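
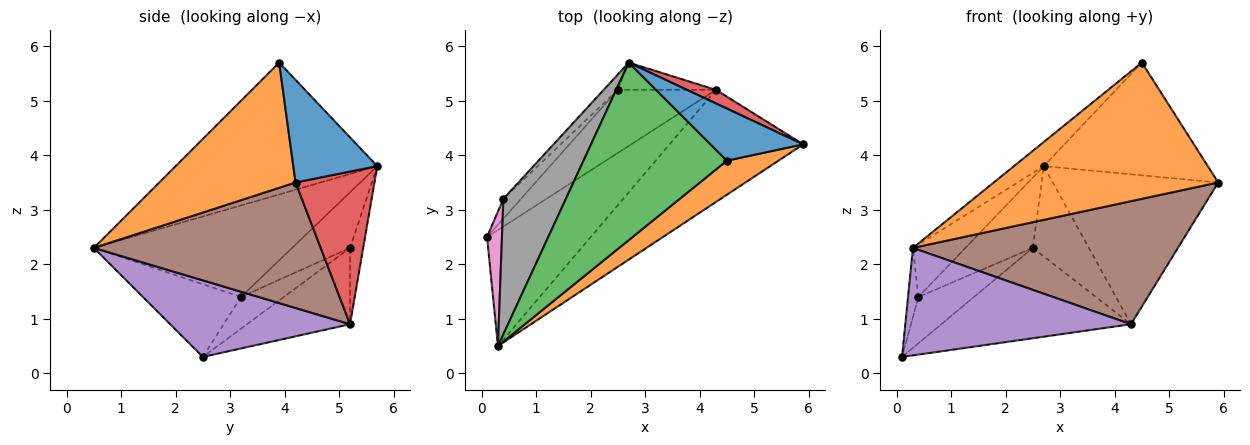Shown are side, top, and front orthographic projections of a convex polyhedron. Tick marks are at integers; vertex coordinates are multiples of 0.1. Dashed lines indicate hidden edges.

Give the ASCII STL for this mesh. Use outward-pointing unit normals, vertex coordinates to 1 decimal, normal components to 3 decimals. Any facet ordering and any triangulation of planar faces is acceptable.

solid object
 facet normal 0.422 0.823 0.380
  outer loop
   vertex 4.5 3.9 5.7
   vertex 5.9 4.2 3.5
   vertex 2.7 5.7 3.8
  endloop
 endfacet
 facet normal 0.508 -0.836 0.209
  outer loop
   vertex 4.5 3.9 5.7
   vertex 0.3 0.5 2.3
   vertex 5.9 4.2 3.5
  endloop
 endfacet
 facet normal -0.674 0.100 0.732
  outer loop
   vertex 4.5 3.9 5.7
   vertex 2.7 5.7 3.8
   vertex 0.3 0.5 2.3
  endloop
 endfacet
 facet normal 0.429 0.899 0.082
  outer loop
   vertex 4.3 5.2 0.9
   vertex 2.7 5.7 3.8
   vertex 5.9 4.2 3.5
  endloop
 endfacet
 facet normal 0.476 -0.597 -0.645
  outer loop
   vertex 4.3 5.2 0.9
   vertex 0.3 0.5 2.3
   vertex 0.1 2.5 0.3
  endloop
 endfacet
 facet normal 0.535 -0.625 -0.569
  outer loop
   vertex 4.3 5.2 0.9
   vertex 5.9 4.2 3.5
   vertex 0.3 0.5 2.3
  endloop
 endfacet
 facet normal -0.974 0.103 0.200
  outer loop
   vertex 0.4 3.2 1.4
   vertex 0.1 2.5 0.3
   vertex 0.3 0.5 2.3
  endloop
 endfacet
 facet normal -0.807 0.213 0.551
  outer loop
   vertex 0.4 3.2 1.4
   vertex 0.3 0.5 2.3
   vertex 2.7 5.7 3.8
  endloop
 endfacet
 facet normal -0.407 0.749 -0.523
  outer loop
   vertex 2.5 5.2 2.3
   vertex 4.3 5.2 0.9
   vertex 0.1 2.5 0.3
  endloop
 endfacet
 facet normal -0.219 0.934 -0.282
  outer loop
   vertex 2.5 5.2 2.3
   vertex 2.7 5.7 3.8
   vertex 4.3 5.2 0.9
  endloop
 endfacet
 facet normal -0.578 0.751 -0.320
  outer loop
   vertex 2.5 5.2 2.3
   vertex 0.1 2.5 0.3
   vertex 0.4 3.2 1.4
  endloop
 endfacet
 facet normal -0.643 0.748 -0.164
  outer loop
   vertex 2.5 5.2 2.3
   vertex 0.4 3.2 1.4
   vertex 2.7 5.7 3.8
  endloop
 endfacet
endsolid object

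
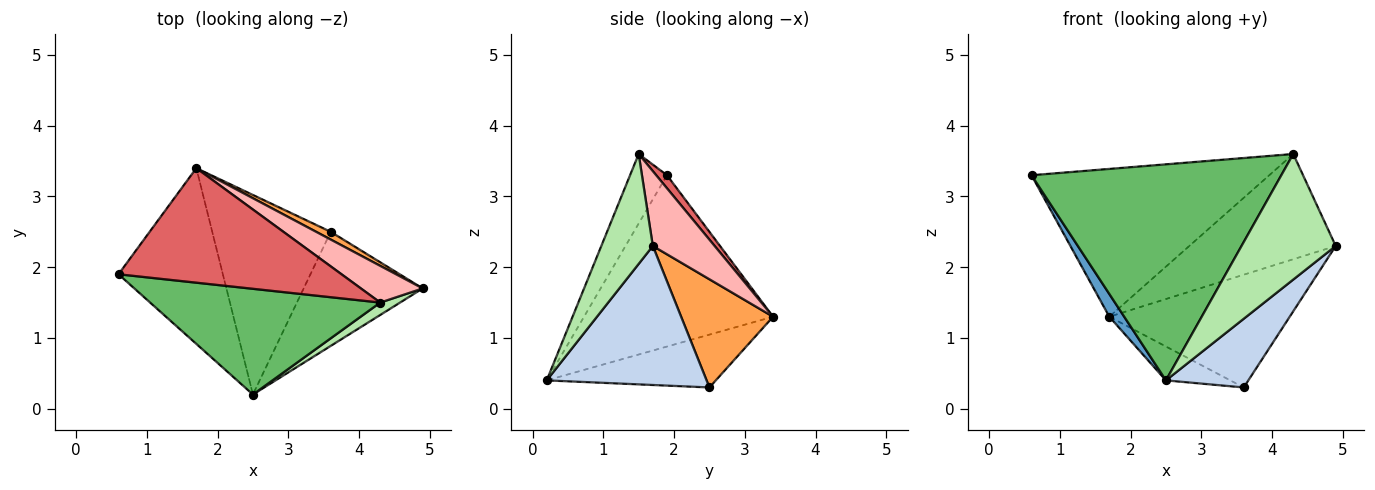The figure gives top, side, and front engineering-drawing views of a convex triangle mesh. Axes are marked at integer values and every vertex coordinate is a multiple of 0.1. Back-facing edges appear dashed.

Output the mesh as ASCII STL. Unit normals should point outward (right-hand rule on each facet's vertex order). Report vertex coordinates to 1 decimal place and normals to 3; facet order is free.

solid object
 facet normal -0.852 -0.067 -0.519
  outer loop
   vertex 1.7 3.4 1.3
   vertex 2.5 0.2 0.4
   vertex 0.6 1.9 3.3
  endloop
 endfacet
 facet normal 0.707 -0.365 -0.606
  outer loop
   vertex 3.6 2.5 0.3
   vertex 4.9 1.7 2.3
   vertex 2.5 0.2 0.4
  endloop
 endfacet
 facet normal 0.453 0.889 0.061
  outer loop
   vertex 3.6 2.5 0.3
   vertex 1.7 3.4 1.3
   vertex 4.9 1.7 2.3
  endloop
 endfacet
 facet normal -0.402 0.153 -0.903
  outer loop
   vertex 3.6 2.5 0.3
   vertex 2.5 0.2 0.4
   vertex 1.7 3.4 1.3
  endloop
 endfacet
 facet normal -0.132 -0.890 0.436
  outer loop
   vertex 4.3 1.5 3.6
   vertex 0.6 1.9 3.3
   vertex 2.5 0.2 0.4
  endloop
 endfacet
 facet normal 0.478 -0.874 0.086
  outer loop
   vertex 4.3 1.5 3.6
   vertex 2.5 0.2 0.4
   vertex 4.9 1.7 2.3
  endloop
 endfacet
 facet normal 0.036 0.790 0.612
  outer loop
   vertex 4.3 1.5 3.6
   vertex 1.7 3.4 1.3
   vertex 0.6 1.9 3.3
  endloop
 endfacet
 facet normal 0.370 0.877 0.306
  outer loop
   vertex 4.3 1.5 3.6
   vertex 4.9 1.7 2.3
   vertex 1.7 3.4 1.3
  endloop
 endfacet
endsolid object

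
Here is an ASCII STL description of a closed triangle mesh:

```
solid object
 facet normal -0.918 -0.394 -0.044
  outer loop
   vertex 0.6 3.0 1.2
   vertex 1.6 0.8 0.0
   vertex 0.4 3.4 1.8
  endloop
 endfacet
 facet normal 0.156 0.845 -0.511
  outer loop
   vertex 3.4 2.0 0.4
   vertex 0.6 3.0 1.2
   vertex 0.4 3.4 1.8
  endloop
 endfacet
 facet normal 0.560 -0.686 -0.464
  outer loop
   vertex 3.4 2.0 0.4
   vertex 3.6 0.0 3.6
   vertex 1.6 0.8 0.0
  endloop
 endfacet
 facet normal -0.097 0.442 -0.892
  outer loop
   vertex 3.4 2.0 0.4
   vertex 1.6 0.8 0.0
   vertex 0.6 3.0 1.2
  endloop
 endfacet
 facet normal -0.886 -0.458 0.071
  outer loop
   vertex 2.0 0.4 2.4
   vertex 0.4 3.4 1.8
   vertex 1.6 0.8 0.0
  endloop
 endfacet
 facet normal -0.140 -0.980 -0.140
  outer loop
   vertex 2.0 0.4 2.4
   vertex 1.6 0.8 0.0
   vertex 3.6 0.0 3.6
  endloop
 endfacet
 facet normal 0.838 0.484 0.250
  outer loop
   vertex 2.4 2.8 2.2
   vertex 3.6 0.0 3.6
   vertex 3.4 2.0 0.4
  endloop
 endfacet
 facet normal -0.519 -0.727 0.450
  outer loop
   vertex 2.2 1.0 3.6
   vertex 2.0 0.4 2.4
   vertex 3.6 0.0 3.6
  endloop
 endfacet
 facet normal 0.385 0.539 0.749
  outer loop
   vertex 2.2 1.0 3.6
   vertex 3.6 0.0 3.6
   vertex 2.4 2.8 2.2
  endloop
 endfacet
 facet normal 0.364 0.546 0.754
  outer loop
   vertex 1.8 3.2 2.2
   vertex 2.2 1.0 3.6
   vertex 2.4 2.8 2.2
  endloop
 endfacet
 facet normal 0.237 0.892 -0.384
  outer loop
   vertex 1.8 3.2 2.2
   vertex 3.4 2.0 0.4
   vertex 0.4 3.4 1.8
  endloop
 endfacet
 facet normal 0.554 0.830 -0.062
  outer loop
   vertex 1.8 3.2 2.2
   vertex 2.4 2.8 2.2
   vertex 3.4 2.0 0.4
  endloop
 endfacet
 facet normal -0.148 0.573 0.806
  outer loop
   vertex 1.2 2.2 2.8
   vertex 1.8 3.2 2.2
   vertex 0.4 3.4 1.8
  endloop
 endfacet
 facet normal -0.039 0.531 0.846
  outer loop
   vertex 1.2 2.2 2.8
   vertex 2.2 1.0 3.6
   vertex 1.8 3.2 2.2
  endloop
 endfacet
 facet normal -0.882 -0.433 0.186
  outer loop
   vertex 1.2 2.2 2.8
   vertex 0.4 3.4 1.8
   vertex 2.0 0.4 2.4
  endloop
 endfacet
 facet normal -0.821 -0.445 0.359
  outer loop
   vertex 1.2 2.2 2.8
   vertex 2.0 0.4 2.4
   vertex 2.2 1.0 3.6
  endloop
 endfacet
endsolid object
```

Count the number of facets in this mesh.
16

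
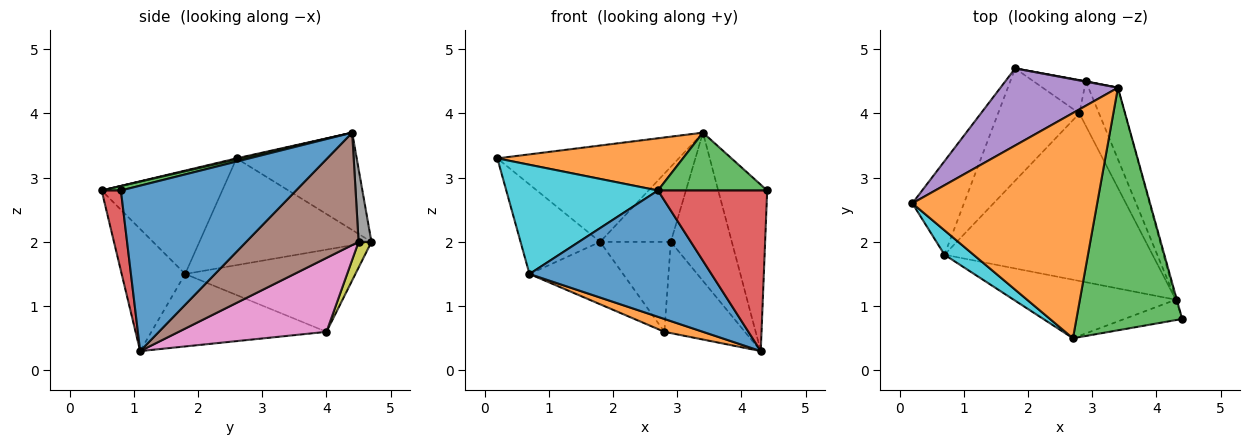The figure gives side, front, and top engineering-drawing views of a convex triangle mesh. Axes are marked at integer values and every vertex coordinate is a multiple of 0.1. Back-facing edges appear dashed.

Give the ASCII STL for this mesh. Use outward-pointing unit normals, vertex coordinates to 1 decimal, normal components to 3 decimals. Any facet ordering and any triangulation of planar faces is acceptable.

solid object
 facet normal 0.963 0.269 -0.006
  outer loop
   vertex 4.3 1.1 0.3
   vertex 3.4 4.4 3.7
   vertex 4.4 0.8 2.8
  endloop
 endfacet
 facet normal 0.005 -0.226 0.974
  outer loop
   vertex 2.7 0.5 2.8
   vertex 3.4 4.4 3.7
   vertex 0.2 2.6 3.3
  endloop
 endfacet
 facet normal 0.041 -0.232 0.972
  outer loop
   vertex 2.7 0.5 2.8
   vertex 4.4 0.8 2.8
   vertex 3.4 4.4 3.7
  endloop
 endfacet
 facet normal 0.172 -0.977 -0.124
  outer loop
   vertex 2.7 0.5 2.8
   vertex 4.3 1.1 0.3
   vertex 4.4 0.8 2.8
  endloop
 endfacet
 facet normal -0.459 0.694 0.555
  outer loop
   vertex 1.8 4.7 2.0
   vertex 0.2 2.6 3.3
   vertex 3.4 4.4 3.7
  endloop
 endfacet
 facet normal 0.856 0.465 -0.225
  outer loop
   vertex 2.9 4.5 2.0
   vertex 3.4 4.4 3.7
   vertex 4.3 1.1 0.3
  endloop
 endfacet
 facet normal 0.855 0.466 -0.227
  outer loop
   vertex 2.9 4.5 2.0
   vertex 4.3 1.1 0.3
   vertex 2.8 4.0 0.6
  endloop
 endfacet
 facet normal 0.179 0.984 0.005
  outer loop
   vertex 2.9 4.5 2.0
   vertex 1.8 4.7 2.0
   vertex 3.4 4.4 3.7
  endloop
 endfacet
 facet normal 0.168 0.924 -0.342
  outer loop
   vertex 2.9 4.5 2.0
   vertex 2.8 4.0 0.6
   vertex 1.8 4.7 2.0
  endloop
 endfacet
 facet normal -0.613 -0.771 0.172
  outer loop
   vertex 0.7 1.8 1.5
   vertex 2.7 0.5 2.8
   vertex 0.2 2.6 3.3
  endloop
 endfacet
 facet normal -0.302 -0.865 -0.401
  outer loop
   vertex 0.7 1.8 1.5
   vertex 4.3 1.1 0.3
   vertex 2.7 0.5 2.8
  endloop
 endfacet
 facet normal -0.328 -0.072 -0.942
  outer loop
   vertex 0.7 1.8 1.5
   vertex 2.8 4.0 0.6
   vertex 4.3 1.1 0.3
  endloop
 endfacet
 facet normal -0.831 0.385 -0.402
  outer loop
   vertex 0.7 1.8 1.5
   vertex 0.2 2.6 3.3
   vertex 1.8 4.7 2.0
  endloop
 endfacet
 facet normal -0.662 0.364 -0.655
  outer loop
   vertex 0.7 1.8 1.5
   vertex 1.8 4.7 2.0
   vertex 2.8 4.0 0.6
  endloop
 endfacet
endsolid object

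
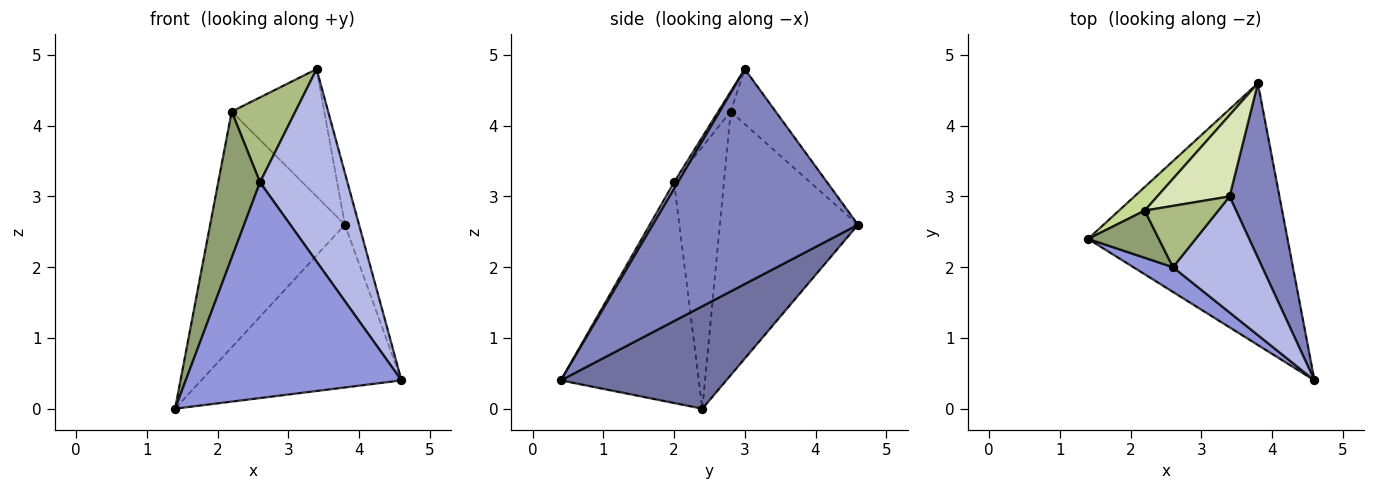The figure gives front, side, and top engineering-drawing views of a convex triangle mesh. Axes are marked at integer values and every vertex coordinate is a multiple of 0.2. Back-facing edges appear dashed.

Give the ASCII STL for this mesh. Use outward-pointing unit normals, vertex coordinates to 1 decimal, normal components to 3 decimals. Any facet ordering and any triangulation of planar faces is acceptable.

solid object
 facet normal 0.400 0.484 -0.778
  outer loop
   vertex 3.8 4.6 2.6
   vertex 4.6 0.4 0.4
   vertex 1.4 2.4 0.0
  endloop
 endfacet
 facet normal 0.972 0.067 0.225
  outer loop
   vertex 3.4 3.0 4.8
   vertex 4.6 0.4 0.4
   vertex 3.8 4.6 2.6
  endloop
 endfacet
 facet normal -0.536 -0.839 0.096
  outer loop
   vertex 2.6 2.0 3.2
   vertex 1.4 2.4 0.0
   vertex 4.6 0.4 0.4
  endloop
 endfacet
 facet normal 0.038 -0.856 0.516
  outer loop
   vertex 2.6 2.0 3.2
   vertex 4.6 0.4 0.4
   vertex 3.4 3.0 4.8
  endloop
 endfacet
 facet normal -0.751 -0.629 0.203
  outer loop
   vertex 2.2 2.8 4.2
   vertex 1.4 2.4 0.0
   vertex 2.6 2.0 3.2
  endloop
 endfacet
 facet normal -0.156 -0.801 0.578
  outer loop
   vertex 2.2 2.8 4.2
   vertex 2.6 2.0 3.2
   vertex 3.4 3.0 4.8
  endloop
 endfacet
 facet normal -0.714 0.697 0.070
  outer loop
   vertex 2.2 2.8 4.2
   vertex 3.8 4.6 2.6
   vertex 1.4 2.4 0.0
  endloop
 endfacet
 facet normal -0.379 0.780 0.498
  outer loop
   vertex 2.2 2.8 4.2
   vertex 3.4 3.0 4.8
   vertex 3.8 4.6 2.6
  endloop
 endfacet
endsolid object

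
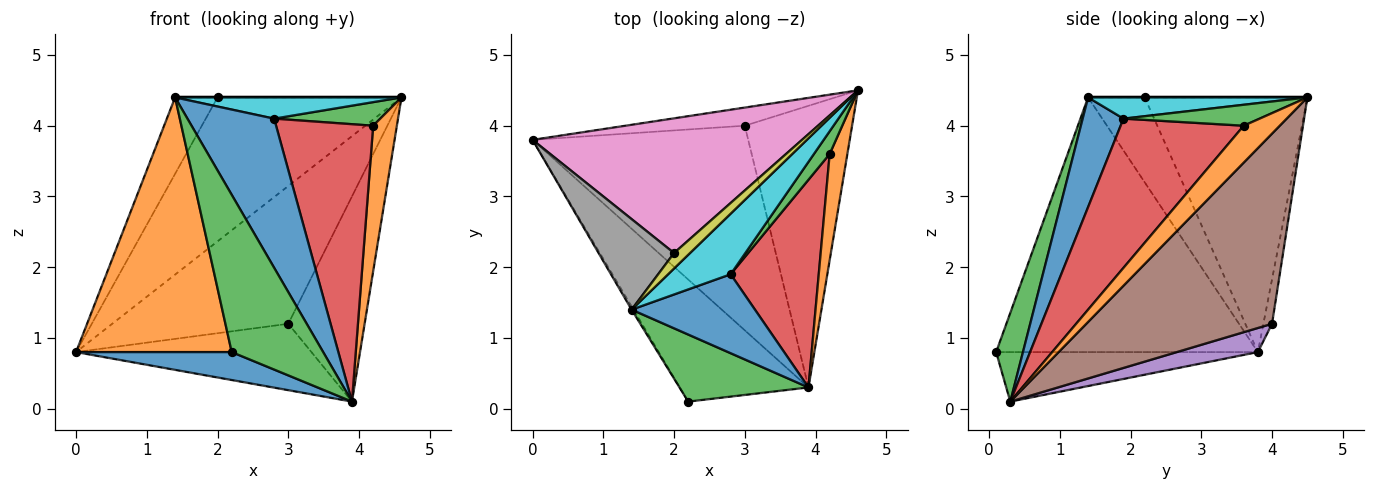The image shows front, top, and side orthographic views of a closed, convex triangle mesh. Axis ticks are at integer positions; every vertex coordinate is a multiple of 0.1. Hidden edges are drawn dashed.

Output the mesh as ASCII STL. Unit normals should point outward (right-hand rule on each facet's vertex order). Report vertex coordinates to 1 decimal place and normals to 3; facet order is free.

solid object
 facet normal -0.351 -0.209 -0.913
  outer loop
   vertex 2.2 0.1 0.8
   vertex 0.0 3.8 0.8
   vertex 3.9 0.3 0.1
  endloop
 endfacet
 facet normal -0.860 -0.511 -0.006
  outer loop
   vertex 1.4 1.4 4.4
   vertex 0.0 3.8 0.8
   vertex 2.2 0.1 0.8
  endloop
 endfacet
 facet normal 0.260 -0.888 0.379
  outer loop
   vertex 1.4 1.4 4.4
   vertex 2.2 0.1 0.8
   vertex 3.9 0.3 0.1
  endloop
 endfacet
 facet normal -0.049 0.990 -0.130
  outer loop
   vertex 3.0 4.0 1.2
   vertex 0.0 3.8 0.8
   vertex 4.6 4.5 4.4
  endloop
 endfacet
 facet normal 0.106 0.307 -0.946
  outer loop
   vertex 3.0 4.0 1.2
   vertex 3.9 0.3 0.1
   vertex 0.0 3.8 0.8
  endloop
 endfacet
 facet normal 0.820 0.337 -0.463
  outer loop
   vertex 3.0 4.0 1.2
   vertex 4.6 4.5 4.4
   vertex 3.9 0.3 0.1
  endloop
 endfacet
 facet normal -0.543 0.613 0.574
  outer loop
   vertex 2.0 2.2 4.4
   vertex 4.6 4.5 4.4
   vertex 0.0 3.8 0.8
  endloop
 endfacet
 facet normal -0.652 0.489 0.580
  outer loop
   vertex 2.0 2.2 4.4
   vertex 0.0 3.8 0.8
   vertex 1.4 1.4 4.4
  endloop
 endfacet
 facet normal 0.000 0.000 1.000
  outer loop
   vertex 2.0 2.2 4.4
   vertex 1.4 1.4 4.4
   vertex 4.6 4.5 4.4
  endloop
 endfacet
 facet normal 0.305 -0.315 0.899
  outer loop
   vertex 2.8 1.9 4.1
   vertex 4.6 4.5 4.4
   vertex 1.4 1.4 4.4
  endloop
 endfacet
 facet normal 0.384 -0.816 0.432
  outer loop
   vertex 2.8 1.9 4.1
   vertex 1.4 1.4 4.4
   vertex 3.9 0.3 0.1
  endloop
 endfacet
 facet normal 0.776 -0.510 0.372
  outer loop
   vertex 4.2 3.6 4.0
   vertex 3.9 0.3 0.1
   vertex 4.6 4.5 4.4
  endloop
 endfacet
 facet normal 0.678 -0.528 0.511
  outer loop
   vertex 4.2 3.6 4.0
   vertex 4.6 4.5 4.4
   vertex 2.8 1.9 4.1
  endloop
 endfacet
 facet normal 0.712 -0.562 0.421
  outer loop
   vertex 4.2 3.6 4.0
   vertex 2.8 1.9 4.1
   vertex 3.9 0.3 0.1
  endloop
 endfacet
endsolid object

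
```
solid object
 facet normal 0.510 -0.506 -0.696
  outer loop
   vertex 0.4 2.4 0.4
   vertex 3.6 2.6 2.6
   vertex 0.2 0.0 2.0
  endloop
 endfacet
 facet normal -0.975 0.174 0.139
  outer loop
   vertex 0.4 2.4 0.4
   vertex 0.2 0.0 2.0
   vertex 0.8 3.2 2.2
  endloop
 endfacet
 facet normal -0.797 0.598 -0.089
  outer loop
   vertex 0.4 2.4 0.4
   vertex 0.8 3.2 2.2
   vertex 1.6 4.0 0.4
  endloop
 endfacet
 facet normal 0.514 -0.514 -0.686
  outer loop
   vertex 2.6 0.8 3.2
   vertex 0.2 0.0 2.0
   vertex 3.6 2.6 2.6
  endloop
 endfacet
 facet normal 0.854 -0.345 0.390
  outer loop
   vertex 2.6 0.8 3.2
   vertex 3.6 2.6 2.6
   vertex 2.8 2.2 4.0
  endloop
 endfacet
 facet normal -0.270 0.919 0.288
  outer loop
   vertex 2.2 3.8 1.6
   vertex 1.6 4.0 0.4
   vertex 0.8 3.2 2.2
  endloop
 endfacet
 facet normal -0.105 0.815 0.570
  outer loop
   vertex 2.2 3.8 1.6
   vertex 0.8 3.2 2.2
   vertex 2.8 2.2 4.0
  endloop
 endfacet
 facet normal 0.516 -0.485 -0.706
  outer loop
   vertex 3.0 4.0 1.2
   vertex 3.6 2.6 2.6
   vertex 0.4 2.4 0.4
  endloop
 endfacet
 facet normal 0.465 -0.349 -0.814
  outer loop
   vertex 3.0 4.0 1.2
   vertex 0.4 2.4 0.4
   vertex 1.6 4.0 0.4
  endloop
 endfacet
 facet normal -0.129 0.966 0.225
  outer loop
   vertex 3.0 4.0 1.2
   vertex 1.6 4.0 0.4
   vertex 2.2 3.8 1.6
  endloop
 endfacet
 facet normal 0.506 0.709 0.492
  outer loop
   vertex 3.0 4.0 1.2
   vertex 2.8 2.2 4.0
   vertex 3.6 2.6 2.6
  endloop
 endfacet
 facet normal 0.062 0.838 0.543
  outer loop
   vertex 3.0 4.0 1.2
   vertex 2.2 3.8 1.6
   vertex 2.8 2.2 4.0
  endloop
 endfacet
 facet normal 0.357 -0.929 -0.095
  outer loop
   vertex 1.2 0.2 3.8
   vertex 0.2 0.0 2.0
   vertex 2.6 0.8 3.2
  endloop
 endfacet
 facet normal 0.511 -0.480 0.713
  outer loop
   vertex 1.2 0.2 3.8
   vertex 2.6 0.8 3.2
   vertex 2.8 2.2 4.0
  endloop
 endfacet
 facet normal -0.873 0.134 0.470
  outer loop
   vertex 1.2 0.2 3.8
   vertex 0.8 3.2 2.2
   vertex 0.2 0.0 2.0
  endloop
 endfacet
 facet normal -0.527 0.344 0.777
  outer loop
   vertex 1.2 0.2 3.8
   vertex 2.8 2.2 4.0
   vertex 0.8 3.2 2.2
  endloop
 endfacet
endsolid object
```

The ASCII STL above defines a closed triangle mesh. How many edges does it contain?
24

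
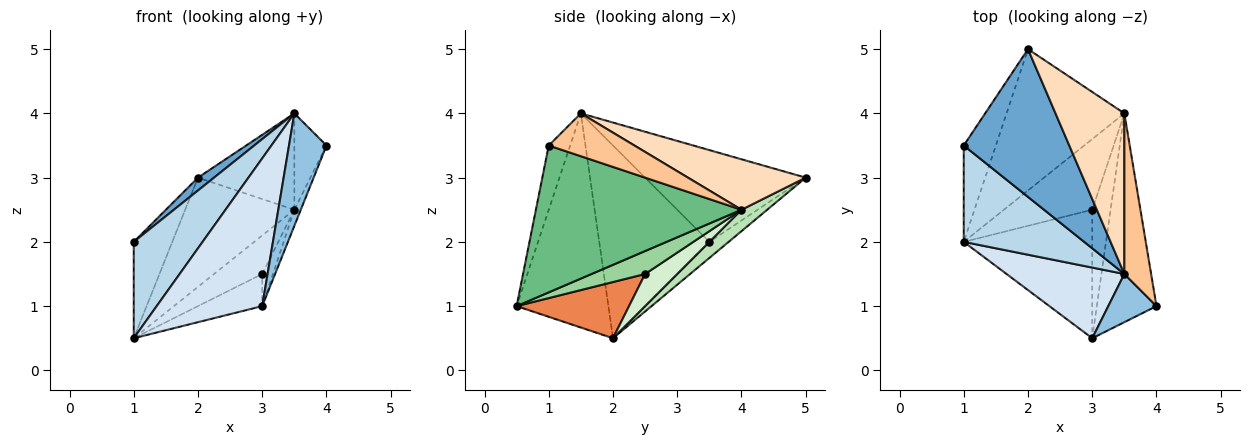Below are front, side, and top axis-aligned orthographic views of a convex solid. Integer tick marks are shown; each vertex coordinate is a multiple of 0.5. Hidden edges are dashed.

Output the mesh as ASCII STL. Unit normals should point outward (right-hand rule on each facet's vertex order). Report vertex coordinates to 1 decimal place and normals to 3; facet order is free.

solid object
 facet normal -0.655 -0.065 0.753
  outer loop
   vertex 3.5 1.5 4.0
   vertex 2.0 5.0 3.0
   vertex 1.0 3.5 2.0
  endloop
 endfacet
 facet normal -0.465 -0.814 0.349
  outer loop
   vertex 3.5 1.5 4.0
   vertex 3.0 0.5 1.0
   vertex 4.0 1.0 3.5
  endloop
 endfacet
 facet normal -0.749 -0.468 0.468
  outer loop
   vertex 1.0 2.0 0.5
   vertex 3.5 1.5 4.0
   vertex 1.0 3.5 2.0
  endloop
 endfacet
 facet normal -0.617 -0.710 0.339
  outer loop
   vertex 1.0 2.0 0.5
   vertex 3.0 0.5 1.0
   vertex 3.5 1.5 4.0
  endloop
 endfacet
 facet normal 0.391 0.223 -0.893
  outer loop
   vertex 1.0 2.0 0.5
   vertex 3.0 2.5 1.5
   vertex 3.0 0.5 1.0
  endloop
 endfacet
 facet normal -0.333 0.667 -0.667
  outer loop
   vertex 1.0 2.0 0.5
   vertex 1.0 3.5 2.0
   vertex 2.0 5.0 3.0
  endloop
 endfacet
 facet normal 0.808 0.303 0.505
  outer loop
   vertex 3.5 4.0 2.5
   vertex 3.5 1.5 4.0
   vertex 4.0 1.0 3.5
  endloop
 endfacet
 facet normal 0.532 0.436 0.726
  outer loop
   vertex 3.5 4.0 2.5
   vertex 2.0 5.0 3.0
   vertex 3.5 1.5 4.0
  endloop
 endfacet
 facet normal 0.926 0.029 -0.376
  outer loop
   vertex 3.5 4.0 2.5
   vertex 4.0 1.0 3.5
   vertex 3.0 0.5 1.0
  endloop
 endfacet
 facet normal 0.772 0.154 -0.617
  outer loop
   vertex 3.5 4.0 2.5
   vertex 3.0 0.5 1.0
   vertex 3.0 2.5 1.5
  endloop
 endfacet
 facet normal 0.142 0.605 -0.783
  outer loop
   vertex 3.5 4.0 2.5
   vertex 1.0 2.0 0.5
   vertex 2.0 5.0 3.0
  endloop
 endfacet
 facet normal 0.304 0.456 -0.836
  outer loop
   vertex 3.5 4.0 2.5
   vertex 3.0 2.5 1.5
   vertex 1.0 2.0 0.5
  endloop
 endfacet
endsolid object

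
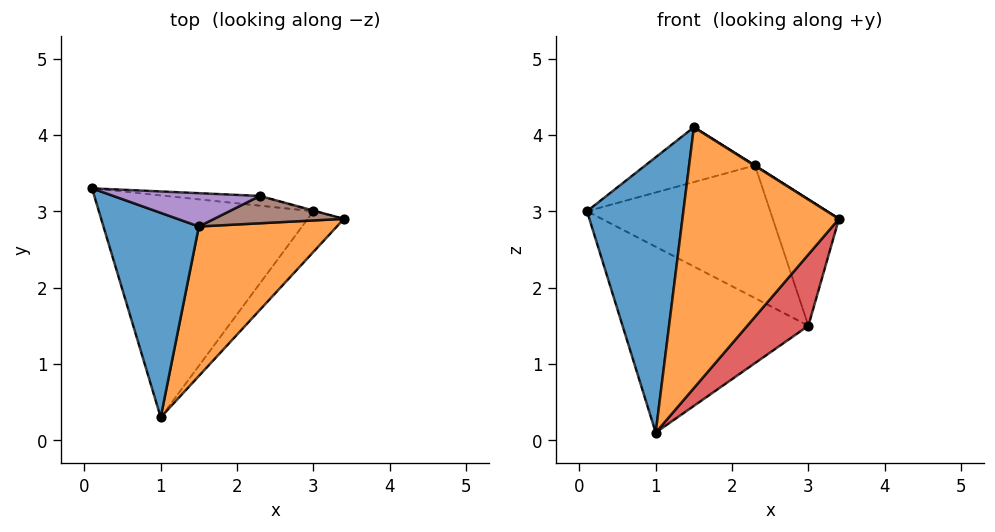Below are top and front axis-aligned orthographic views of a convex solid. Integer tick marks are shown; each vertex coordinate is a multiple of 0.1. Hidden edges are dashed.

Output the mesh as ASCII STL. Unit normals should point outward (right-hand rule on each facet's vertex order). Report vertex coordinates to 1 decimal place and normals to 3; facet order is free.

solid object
 facet normal -0.603 -0.641 0.476
  outer loop
   vertex 1.5 2.8 4.1
   vertex 0.1 3.3 3.0
   vertex 1.0 0.3 0.1
  endloop
 endfacet
 facet normal 0.338 -0.816 0.468
  outer loop
   vertex 1.5 2.8 4.1
   vertex 1.0 0.3 0.1
   vertex 3.4 2.9 2.9
  endloop
 endfacet
 facet normal -0.313 0.610 -0.728
  outer loop
   vertex 3.0 3.0 1.5
   vertex 1.0 0.3 0.1
   vertex 0.1 3.3 3.0
  endloop
 endfacet
 facet normal 0.835 -0.477 -0.273
  outer loop
   vertex 3.0 3.0 1.5
   vertex 3.4 2.9 2.9
   vertex 1.0 0.3 0.1
  endloop
 endfacet
 facet normal -0.102 0.850 0.517
  outer loop
   vertex 2.3 3.2 3.6
   vertex 0.1 3.3 3.0
   vertex 1.5 2.8 4.1
  endloop
 endfacet
 facet normal 0.534 -0.012 0.845
  outer loop
   vertex 2.3 3.2 3.6
   vertex 1.5 2.8 4.1
   vertex 3.4 2.9 2.9
  endloop
 endfacet
 facet normal 0.065 0.995 -0.073
  outer loop
   vertex 2.3 3.2 3.6
   vertex 3.0 3.0 1.5
   vertex 0.1 3.3 3.0
  endloop
 endfacet
 facet normal 0.260 0.966 -0.005
  outer loop
   vertex 2.3 3.2 3.6
   vertex 3.4 2.9 2.9
   vertex 3.0 3.0 1.5
  endloop
 endfacet
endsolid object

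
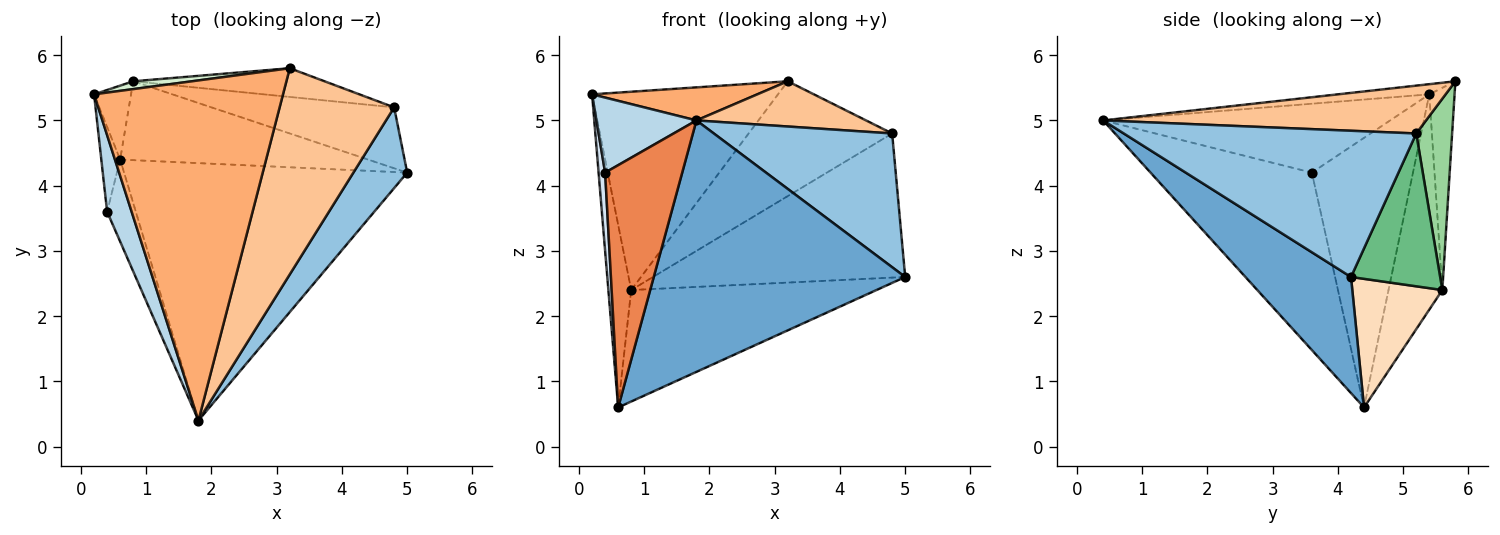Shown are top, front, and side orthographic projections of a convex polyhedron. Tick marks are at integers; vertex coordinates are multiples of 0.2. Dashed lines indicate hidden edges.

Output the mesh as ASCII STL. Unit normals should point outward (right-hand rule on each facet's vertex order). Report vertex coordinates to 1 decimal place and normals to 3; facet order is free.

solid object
 facet normal 0.282 -0.671 -0.686
  outer loop
   vertex 0.6 4.4 0.6
   vertex 5.0 4.2 2.6
   vertex 1.8 0.4 5.0
  endloop
 endfacet
 facet normal 0.815 -0.497 0.300
  outer loop
   vertex 4.8 5.2 4.8
   vertex 1.8 0.4 5.0
   vertex 5.0 4.2 2.6
  endloop
 endfacet
 facet normal -0.895 -0.312 0.319
  outer loop
   vertex 0.4 3.6 4.2
   vertex 1.8 0.4 5.0
   vertex 0.2 5.4 5.4
  endloop
 endfacet
 facet normal -0.996 -0.064 -0.070
  outer loop
   vertex 0.4 3.6 4.2
   vertex 0.2 5.4 5.4
   vertex 0.6 4.4 0.6
  endloop
 endfacet
 facet normal -0.893 -0.427 -0.144
  outer loop
   vertex 0.4 3.6 4.2
   vertex 0.6 4.4 0.6
   vertex 1.8 0.4 5.0
  endloop
 endfacet
 facet normal -0.053 -0.097 0.994
  outer loop
   vertex 3.2 5.8 5.6
   vertex 0.2 5.4 5.4
   vertex 1.8 0.4 5.0
  endloop
 endfacet
 facet normal 0.378 -0.198 0.904
  outer loop
   vertex 3.2 5.8 5.6
   vertex 1.8 0.4 5.0
   vertex 4.8 5.2 4.8
  endloop
 endfacet
 facet normal 0.287 0.782 -0.553
  outer loop
   vertex 0.8 5.6 2.4
   vertex 5.0 4.2 2.6
   vertex 0.6 4.4 0.6
  endloop
 endfacet
 facet normal 0.310 0.876 -0.370
  outer loop
   vertex 0.8 5.6 2.4
   vertex 4.8 5.2 4.8
   vertex 5.0 4.2 2.6
  endloop
 endfacet
 facet normal 0.236 0.943 -0.236
  outer loop
   vertex 0.8 5.6 2.4
   vertex 3.2 5.8 5.6
   vertex 4.8 5.2 4.8
  endloop
 endfacet
 facet normal -0.909 0.386 -0.156
  outer loop
   vertex 0.8 5.6 2.4
   vertex 0.6 4.4 0.6
   vertex 0.2 5.4 5.4
  endloop
 endfacet
 facet normal -0.135 0.990 0.039
  outer loop
   vertex 0.8 5.6 2.4
   vertex 0.2 5.4 5.4
   vertex 3.2 5.8 5.6
  endloop
 endfacet
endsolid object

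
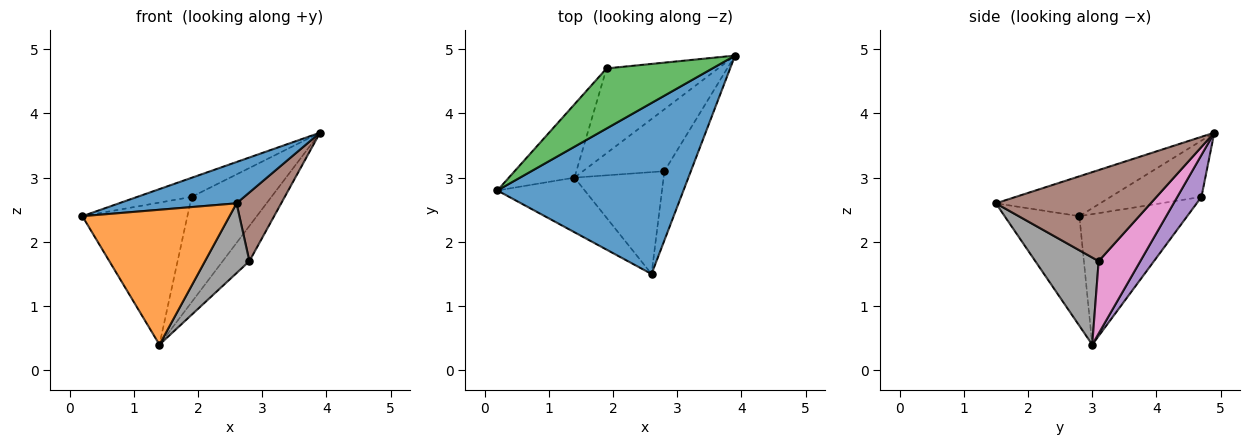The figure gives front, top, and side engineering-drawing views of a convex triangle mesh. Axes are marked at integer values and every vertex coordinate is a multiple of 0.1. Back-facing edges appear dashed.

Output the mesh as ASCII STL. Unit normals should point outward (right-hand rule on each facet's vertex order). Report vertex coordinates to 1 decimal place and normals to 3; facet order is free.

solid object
 facet normal -0.204 -0.230 0.952
  outer loop
   vertex 2.6 1.5 2.6
   vertex 3.9 4.9 3.7
   vertex 0.2 2.8 2.4
  endloop
 endfacet
 facet normal -0.426 -0.839 -0.339
  outer loop
   vertex 1.4 3.0 0.4
   vertex 2.6 1.5 2.6
   vertex 0.2 2.8 2.4
  endloop
 endfacet
 facet normal -0.452 0.270 0.850
  outer loop
   vertex 1.9 4.7 2.7
   vertex 0.2 2.8 2.4
   vertex 3.9 4.9 3.7
  endloop
 endfacet
 facet normal -0.674 0.657 -0.339
  outer loop
   vertex 1.9 4.7 2.7
   vertex 1.4 3.0 0.4
   vertex 0.2 2.8 2.4
  endloop
 endfacet
 facet normal 0.229 0.758 -0.610
  outer loop
   vertex 1.9 4.7 2.7
   vertex 3.9 4.9 3.7
   vertex 1.4 3.0 0.4
  endloop
 endfacet
 facet normal 0.925 -0.267 -0.269
  outer loop
   vertex 2.8 3.1 1.7
   vertex 3.9 4.9 3.7
   vertex 2.6 1.5 2.6
  endloop
 endfacet
 facet normal 0.611 0.391 -0.688
  outer loop
   vertex 2.8 3.1 1.7
   vertex 1.4 3.0 0.4
   vertex 3.9 4.9 3.7
  endloop
 endfacet
 facet normal 0.628 -0.440 -0.642
  outer loop
   vertex 2.8 3.1 1.7
   vertex 2.6 1.5 2.6
   vertex 1.4 3.0 0.4
  endloop
 endfacet
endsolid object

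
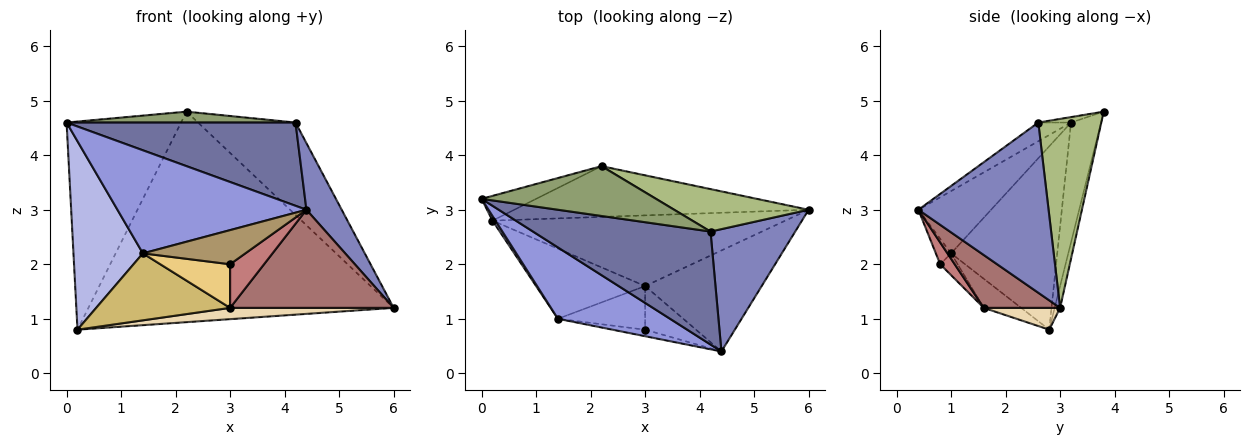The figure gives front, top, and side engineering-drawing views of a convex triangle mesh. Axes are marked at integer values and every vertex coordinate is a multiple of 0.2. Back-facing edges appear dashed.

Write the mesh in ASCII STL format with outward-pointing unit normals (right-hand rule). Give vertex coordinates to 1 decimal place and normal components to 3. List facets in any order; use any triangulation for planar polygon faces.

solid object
 facet normal -0.084 -0.591 0.802
  outer loop
   vertex 4.2 2.6 4.6
   vertex 0.0 3.2 4.6
   vertex 4.4 0.4 3.0
  endloop
 endfacet
 facet normal 0.870 -0.236 0.433
  outer loop
   vertex 4.2 2.6 4.6
   vertex 4.4 0.4 3.0
   vertex 6.0 3.0 1.2
  endloop
 endfacet
 facet normal -0.302 -0.784 0.543
  outer loop
   vertex 1.4 1.0 2.2
   vertex 4.4 0.4 3.0
   vertex 0.0 3.2 4.6
  endloop
 endfacet
 facet normal -0.837 -0.547 0.014
  outer loop
   vertex 1.4 1.0 2.2
   vertex 0.0 3.2 4.6
   vertex 0.2 2.8 0.8
  endloop
 endfacet
 facet normal -0.031 -0.214 0.976
  outer loop
   vertex 2.2 3.8 4.8
   vertex 0.0 3.2 4.6
   vertex 4.2 2.6 4.6
  endloop
 endfacet
 facet normal 0.506 0.784 0.360
  outer loop
   vertex 2.2 3.8 4.8
   vertex 4.2 2.6 4.6
   vertex 6.0 3.0 1.2
  endloop
 endfacet
 facet normal -0.252 0.961 -0.114
  outer loop
   vertex 2.2 3.8 4.8
   vertex 0.2 2.8 0.8
   vertex 0.0 3.2 4.6
  endloop
 endfacet
 facet normal -0.017 0.972 -0.234
  outer loop
   vertex 2.2 3.8 4.8
   vertex 6.0 3.0 1.2
   vertex 0.2 2.8 0.8
  endloop
 endfacet
 facet normal -0.145 -0.972 -0.186
  outer loop
   vertex 3.0 0.8 2.0
   vertex 4.4 0.4 3.0
   vertex 1.4 1.0 2.2
  endloop
 endfacet
 facet normal -0.189 -0.678 -0.710
  outer loop
   vertex 3.0 1.6 1.2
   vertex 1.4 1.0 2.2
   vertex 0.2 2.8 0.8
  endloop
 endfacet
 facet normal -0.174 -0.696 -0.696
  outer loop
   vertex 3.0 1.6 1.2
   vertex 3.0 0.8 2.0
   vertex 1.4 1.0 2.2
  endloop
 endfacet
 facet normal 0.073 -0.157 -0.985
  outer loop
   vertex 3.0 1.6 1.2
   vertex 0.2 2.8 0.8
   vertex 6.0 3.0 1.2
  endloop
 endfacet
 facet normal 0.309 -0.663 -0.682
  outer loop
   vertex 3.0 1.6 1.2
   vertex 6.0 3.0 1.2
   vertex 4.4 0.4 3.0
  endloop
 endfacet
 facet normal 0.290 -0.677 -0.677
  outer loop
   vertex 3.0 1.6 1.2
   vertex 4.4 0.4 3.0
   vertex 3.0 0.8 2.0
  endloop
 endfacet
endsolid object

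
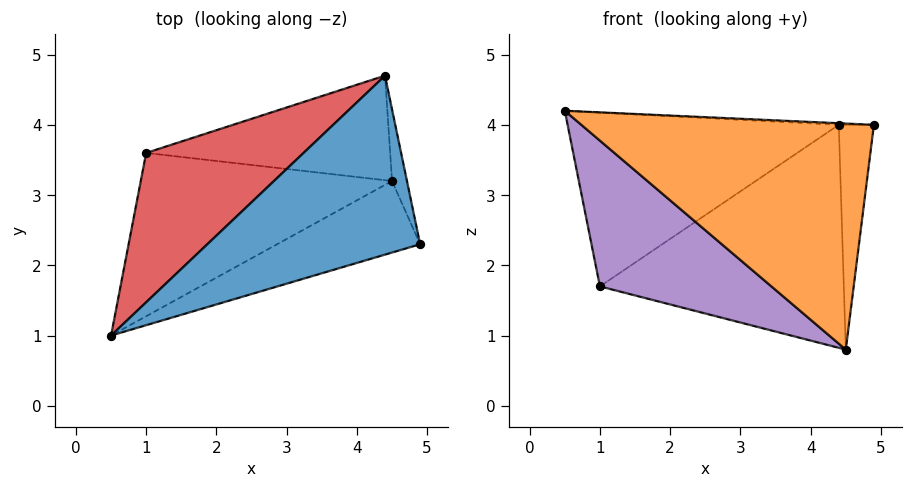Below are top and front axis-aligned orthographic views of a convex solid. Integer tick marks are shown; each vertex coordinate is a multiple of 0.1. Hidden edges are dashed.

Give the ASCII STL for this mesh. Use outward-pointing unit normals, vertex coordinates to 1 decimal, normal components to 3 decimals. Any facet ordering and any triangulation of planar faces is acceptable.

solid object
 facet normal 0.043 0.009 0.999
  outer loop
   vertex 4.4 4.7 4.0
   vertex 0.5 1.0 4.2
   vertex 4.9 2.3 4.0
  endloop
 endfacet
 facet normal 0.259 -0.921 -0.291
  outer loop
   vertex 4.5 3.2 0.8
   vertex 4.9 2.3 4.0
   vertex 0.5 1.0 4.2
  endloop
 endfacet
 facet normal 0.977 0.204 -0.065
  outer loop
   vertex 4.5 3.2 0.8
   vertex 4.4 4.7 4.0
   vertex 4.9 2.3 4.0
  endloop
 endfacet
 facet normal -0.566 0.625 0.537
  outer loop
   vertex 1.0 3.6 1.7
   vertex 0.5 1.0 4.2
   vertex 4.4 4.7 4.0
  endloop
 endfacet
 facet normal -0.259 -0.643 -0.721
  outer loop
   vertex 1.0 3.6 1.7
   vertex 4.5 3.2 0.8
   vertex 0.5 1.0 4.2
  endloop
 endfacet
 facet normal -0.006 0.905 -0.425
  outer loop
   vertex 1.0 3.6 1.7
   vertex 4.4 4.7 4.0
   vertex 4.5 3.2 0.8
  endloop
 endfacet
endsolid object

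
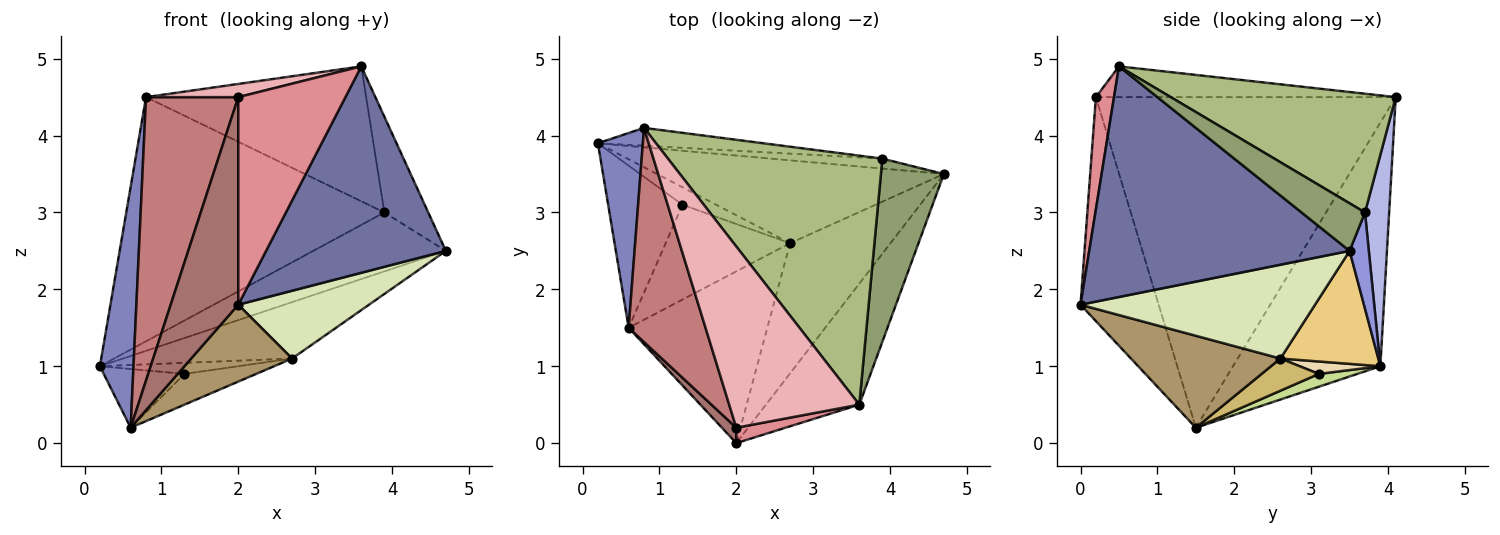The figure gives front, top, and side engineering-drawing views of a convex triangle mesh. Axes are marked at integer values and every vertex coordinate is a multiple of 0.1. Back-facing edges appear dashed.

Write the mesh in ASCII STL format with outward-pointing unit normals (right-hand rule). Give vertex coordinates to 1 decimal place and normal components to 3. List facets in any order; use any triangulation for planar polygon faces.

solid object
 facet normal 0.781 -0.539 -0.316
  outer loop
   vertex 3.6 0.5 4.9
   vertex 2.0 0.0 1.8
   vertex 4.7 3.5 2.5
  endloop
 endfacet
 facet normal -0.960 -0.219 0.177
  outer loop
   vertex 0.6 1.5 0.2
   vertex 0.8 4.1 4.5
   vertex 0.2 3.9 1.0
  endloop
 endfacet
 facet normal 0.141 0.976 -0.164
  outer loop
   vertex 3.9 3.7 3.0
   vertex 4.7 3.5 2.5
   vertex 0.2 3.9 1.0
  endloop
 endfacet
 facet normal 0.093 0.993 -0.073
  outer loop
   vertex 3.9 3.7 3.0
   vertex 0.2 3.9 1.0
   vertex 0.8 4.1 4.5
  endloop
 endfacet
 facet normal 0.556 0.385 0.736
  outer loop
   vertex 3.9 3.7 3.0
   vertex 3.6 0.5 4.9
   vertex 4.7 3.5 2.5
  endloop
 endfacet
 facet normal 0.438 0.428 0.791
  outer loop
   vertex 3.9 3.7 3.0
   vertex 0.8 4.1 4.5
   vertex 3.6 0.5 4.9
  endloop
 endfacet
 facet normal 0.160 0.336 -0.928
  outer loop
   vertex 1.3 3.1 0.9
   vertex 0.6 1.5 0.2
   vertex 0.2 3.9 1.0
  endloop
 endfacet
 facet normal 0.638 -0.356 -0.683
  outer loop
   vertex 2.7 2.6 1.1
   vertex 4.7 3.5 2.5
   vertex 2.0 0.0 1.8
  endloop
 endfacet
 facet normal 0.518 -0.350 -0.781
  outer loop
   vertex 2.7 2.6 1.1
   vertex 2.0 0.0 1.8
   vertex 0.6 1.5 0.2
  endloop
 endfacet
 facet normal 0.239 0.300 -0.924
  outer loop
   vertex 2.7 2.6 1.1
   vertex 0.6 1.5 0.2
   vertex 1.3 3.1 0.9
  endloop
 endfacet
 facet normal 0.310 0.535 -0.786
  outer loop
   vertex 2.7 2.6 1.1
   vertex 0.2 3.9 1.0
   vertex 4.7 3.5 2.5
  endloop
 endfacet
 facet normal 0.297 0.510 -0.807
  outer loop
   vertex 2.7 2.6 1.1
   vertex 1.3 3.1 0.9
   vertex 0.2 3.9 1.0
  endloop
 endfacet
 facet normal -0.755 -0.653 0.048
  outer loop
   vertex 2.0 0.2 4.5
   vertex 0.6 1.5 0.2
   vertex 2.0 0.0 1.8
  endloop
 endfacet
 facet normal -0.933 -0.287 0.217
  outer loop
   vertex 2.0 0.2 4.5
   vertex 0.8 4.1 4.5
   vertex 0.6 1.5 0.2
  endloop
 endfacet
 facet normal 0.166 -0.983 0.073
  outer loop
   vertex 2.0 0.2 4.5
   vertex 2.0 0.0 1.8
   vertex 3.6 0.5 4.9
  endloop
 endfacet
 facet normal -0.229 -0.071 0.971
  outer loop
   vertex 2.0 0.2 4.5
   vertex 3.6 0.5 4.9
   vertex 0.8 4.1 4.5
  endloop
 endfacet
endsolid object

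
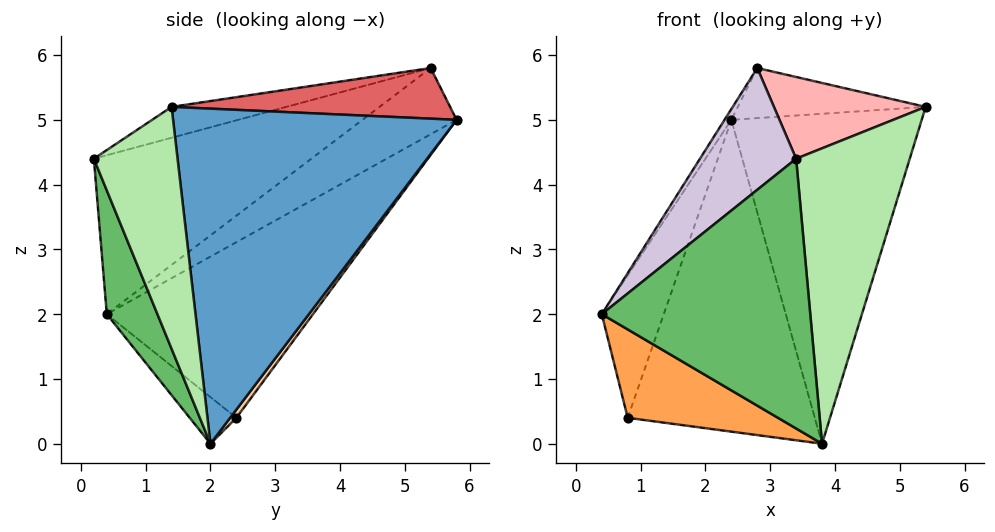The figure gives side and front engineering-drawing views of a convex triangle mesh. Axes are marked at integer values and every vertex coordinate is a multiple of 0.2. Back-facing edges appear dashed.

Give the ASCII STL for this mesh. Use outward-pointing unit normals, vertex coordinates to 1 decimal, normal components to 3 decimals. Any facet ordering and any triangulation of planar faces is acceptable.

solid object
 facet normal 0.815 0.547 -0.188
  outer loop
   vertex 3.8 2.0 0.0
   vertex 2.4 5.8 5.0
   vertex 5.4 1.4 5.2
  endloop
 endfacet
 facet normal -0.951 0.286 0.120
  outer loop
   vertex 0.8 2.4 0.4
   vertex 0.4 0.4 2.0
   vertex 2.4 5.8 5.0
  endloop
 endfacet
 facet normal -0.184 -0.591 -0.785
  outer loop
   vertex 0.8 2.4 0.4
   vertex 3.8 2.0 0.0
   vertex 0.4 0.4 2.0
  endloop
 endfacet
 facet normal 0.027 0.799 -0.600
  outer loop
   vertex 0.8 2.4 0.4
   vertex 2.4 5.8 5.0
   vertex 3.8 2.0 0.0
  endloop
 endfacet
 facet normal 0.221 -0.910 -0.352
  outer loop
   vertex 3.4 0.2 4.4
   vertex 0.4 0.4 2.0
   vertex 3.8 2.0 0.0
  endloop
 endfacet
 facet normal 0.572 -0.776 -0.266
  outer loop
   vertex 3.4 0.2 4.4
   vertex 3.8 2.0 0.0
   vertex 5.4 1.4 5.2
  endloop
 endfacet
 facet normal 0.822 0.554 -0.134
  outer loop
   vertex 2.8 5.4 5.8
   vertex 5.4 1.4 5.2
   vertex 2.4 5.8 5.0
  endloop
 endfacet
 facet normal -0.209 -0.277 0.938
  outer loop
   vertex 2.8 5.4 5.8
   vertex 3.4 0.2 4.4
   vertex 5.4 1.4 5.2
  endloop
 endfacet
 facet normal -0.879 0.064 0.472
  outer loop
   vertex 2.8 5.4 5.8
   vertex 2.4 5.8 5.0
   vertex 0.4 0.4 2.0
  endloop
 endfacet
 facet normal -0.612 -0.271 0.743
  outer loop
   vertex 2.8 5.4 5.8
   vertex 0.4 0.4 2.0
   vertex 3.4 0.2 4.4
  endloop
 endfacet
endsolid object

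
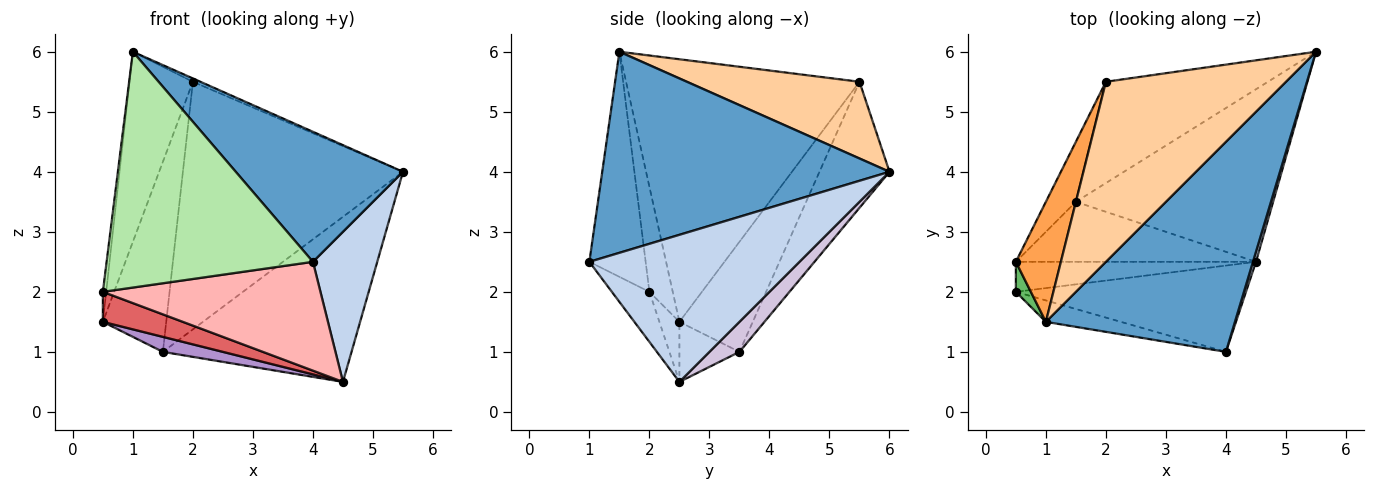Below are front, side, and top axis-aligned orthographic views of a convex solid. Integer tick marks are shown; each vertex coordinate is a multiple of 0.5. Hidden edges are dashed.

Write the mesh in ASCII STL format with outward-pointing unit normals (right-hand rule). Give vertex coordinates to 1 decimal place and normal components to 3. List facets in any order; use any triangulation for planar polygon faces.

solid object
 facet normal 0.671 -0.390 0.631
  outer loop
   vertex 1.0 1.5 6.0
   vertex 4.0 1.0 2.5
   vertex 5.5 6.0 4.0
  endloop
 endfacet
 facet normal 0.956 -0.293 0.020
  outer loop
   vertex 4.5 2.5 0.5
   vertex 5.5 6.0 4.0
   vertex 4.0 1.0 2.5
  endloop
 endfacet
 facet normal -0.952 0.258 0.163
  outer loop
   vertex 2.0 5.5 5.5
   vertex 0.5 2.5 1.5
   vertex 1.0 1.5 6.0
  endloop
 endfacet
 facet normal 0.392 0.017 0.920
  outer loop
   vertex 2.0 5.5 5.5
   vertex 1.0 1.5 6.0
   vertex 5.5 6.0 4.0
  endloop
 endfacet
 facet normal -0.980 0.140 0.140
  outer loop
   vertex 0.5 2.0 2.0
   vertex 1.0 1.5 6.0
   vertex 0.5 2.5 1.5
  endloop
 endfacet
 facet normal -0.262 -0.961 -0.087
  outer loop
   vertex 0.5 2.0 2.0
   vertex 4.0 1.0 2.5
   vertex 1.0 1.5 6.0
  endloop
 endfacet
 facet normal -0.174 -0.696 -0.696
  outer loop
   vertex 0.5 2.0 2.0
   vertex 0.5 2.5 1.5
   vertex 4.5 2.5 0.5
  endloop
 endfacet
 facet normal -0.134 -0.776 -0.616
  outer loop
   vertex 0.5 2.0 2.0
   vertex 4.5 2.5 0.5
   vertex 4.0 1.0 2.5
  endloop
 endfacet
 facet normal -0.236 -0.236 -0.943
  outer loop
   vertex 1.5 3.5 1.0
   vertex 4.5 2.5 0.5
   vertex 0.5 2.5 1.5
  endloop
 endfacet
 facet normal 0.109 0.687 -0.718
  outer loop
   vertex 1.5 3.5 1.0
   vertex 5.5 6.0 4.0
   vertex 4.5 2.5 0.5
  endloop
 endfacet
 facet normal -0.741 0.640 -0.202
  outer loop
   vertex 1.5 3.5 1.0
   vertex 0.5 2.5 1.5
   vertex 2.0 5.5 5.5
  endloop
 endfacet
 facet normal -0.282 0.888 -0.363
  outer loop
   vertex 1.5 3.5 1.0
   vertex 2.0 5.5 5.5
   vertex 5.5 6.0 4.0
  endloop
 endfacet
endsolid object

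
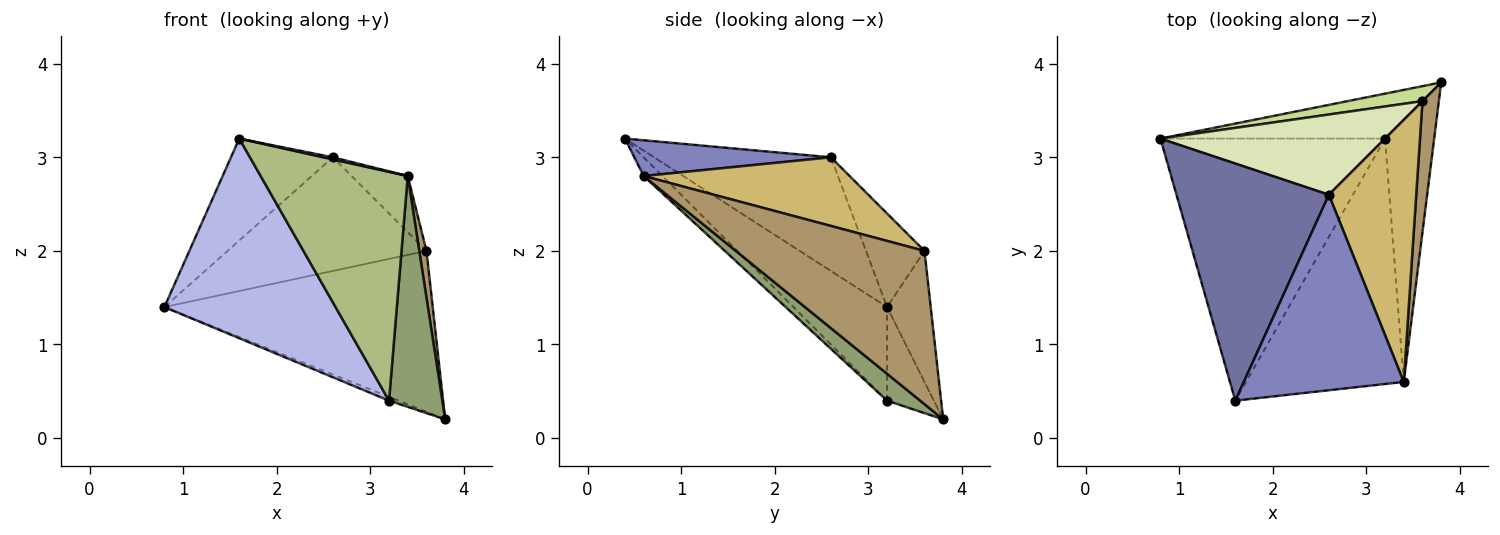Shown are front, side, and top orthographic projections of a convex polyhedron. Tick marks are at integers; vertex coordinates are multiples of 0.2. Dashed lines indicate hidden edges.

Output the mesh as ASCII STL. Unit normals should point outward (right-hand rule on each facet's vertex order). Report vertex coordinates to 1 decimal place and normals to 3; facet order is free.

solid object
 facet normal -0.565 0.326 0.758
  outer loop
   vertex 2.6 2.6 3.0
   vertex 0.8 3.2 1.4
   vertex 1.6 0.4 3.2
  endloop
 endfacet
 facet normal 0.218 -0.010 0.976
  outer loop
   vertex 3.4 0.6 2.8
   vertex 2.6 2.6 3.0
   vertex 1.6 0.4 3.2
  endloop
 endfacet
 facet normal -0.383 0.077 -0.920
  outer loop
   vertex 3.2 3.2 0.4
   vertex 0.8 3.2 1.4
   vertex 3.8 3.8 0.2
  endloop
 endfacet
 facet normal -0.315 -0.575 -0.755
  outer loop
   vertex 3.2 3.2 0.4
   vertex 1.6 0.4 3.2
   vertex 0.8 3.2 1.4
  endloop
 endfacet
 facet normal 0.380 -0.611 -0.694
  outer loop
   vertex 3.2 3.2 0.4
   vertex 3.8 3.8 0.2
   vertex 3.4 0.6 2.8
  endloop
 endfacet
 facet normal -0.086 -0.679 -0.729
  outer loop
   vertex 3.2 3.2 0.4
   vertex 3.4 0.6 2.8
   vertex 1.6 0.4 3.2
  endloop
 endfacet
 facet normal -0.160 0.983 0.091
  outer loop
   vertex 3.6 3.6 2.0
   vertex 3.8 3.8 0.2
   vertex 0.8 3.2 1.4
  endloop
 endfacet
 facet normal -0.234 0.794 0.561
  outer loop
   vertex 3.6 3.6 2.0
   vertex 0.8 3.2 1.4
   vertex 2.6 2.6 3.0
  endloop
 endfacet
 facet normal 0.994 -0.038 0.106
  outer loop
   vertex 3.6 3.6 2.0
   vertex 3.4 0.6 2.8
   vertex 3.8 3.8 0.2
  endloop
 endfacet
 facet normal 0.609 0.166 0.775
  outer loop
   vertex 3.6 3.6 2.0
   vertex 2.6 2.6 3.0
   vertex 3.4 0.6 2.8
  endloop
 endfacet
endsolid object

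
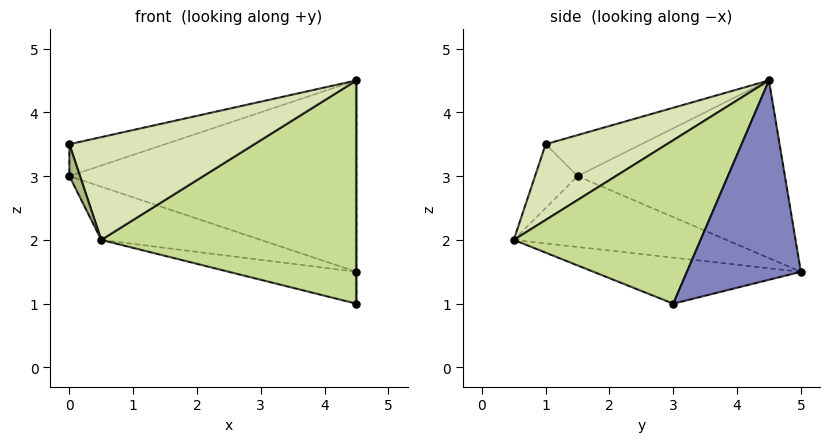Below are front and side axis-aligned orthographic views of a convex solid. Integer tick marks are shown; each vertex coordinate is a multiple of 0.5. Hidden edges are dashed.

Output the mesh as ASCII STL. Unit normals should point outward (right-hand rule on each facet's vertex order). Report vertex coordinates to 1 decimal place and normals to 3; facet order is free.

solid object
 facet normal -0.580 0.803 0.134
  outer loop
   vertex 4.5 4.5 4.5
   vertex 4.5 5.0 1.5
   vertex 0.0 1.5 3.0
  endloop
 endfacet
 facet normal 1.000 0.000 0.000
  outer loop
   vertex 4.5 4.5 4.5
   vertex 4.5 3.0 1.0
   vertex 4.5 5.0 1.5
  endloop
 endfacet
 facet normal -0.577 0.577 0.577
  outer loop
   vertex 0.0 1.0 3.5
   vertex 4.5 4.5 4.5
   vertex 0.0 1.5 3.0
  endloop
 endfacet
 facet normal -0.566 0.424 -0.707
  outer loop
   vertex 0.5 0.5 2.0
   vertex 0.0 1.5 3.0
   vertex 4.5 5.0 1.5
  endloop
 endfacet
 facet normal -0.367 0.226 -0.903
  outer loop
   vertex 0.5 0.5 2.0
   vertex 4.5 5.0 1.5
   vertex 4.5 3.0 1.0
  endloop
 endfacet
 facet normal -0.943 -0.236 -0.236
  outer loop
   vertex 0.5 0.5 2.0
   vertex 0.0 1.0 3.5
   vertex 0.0 1.5 3.0
  endloop
 endfacet
 facet normal 0.558 -0.763 0.327
  outer loop
   vertex 0.5 0.5 2.0
   vertex 4.5 3.0 1.0
   vertex 4.5 4.5 4.5
  endloop
 endfacet
 facet normal 0.498 -0.759 0.419
  outer loop
   vertex 0.5 0.5 2.0
   vertex 4.5 4.5 4.5
   vertex 0.0 1.0 3.5
  endloop
 endfacet
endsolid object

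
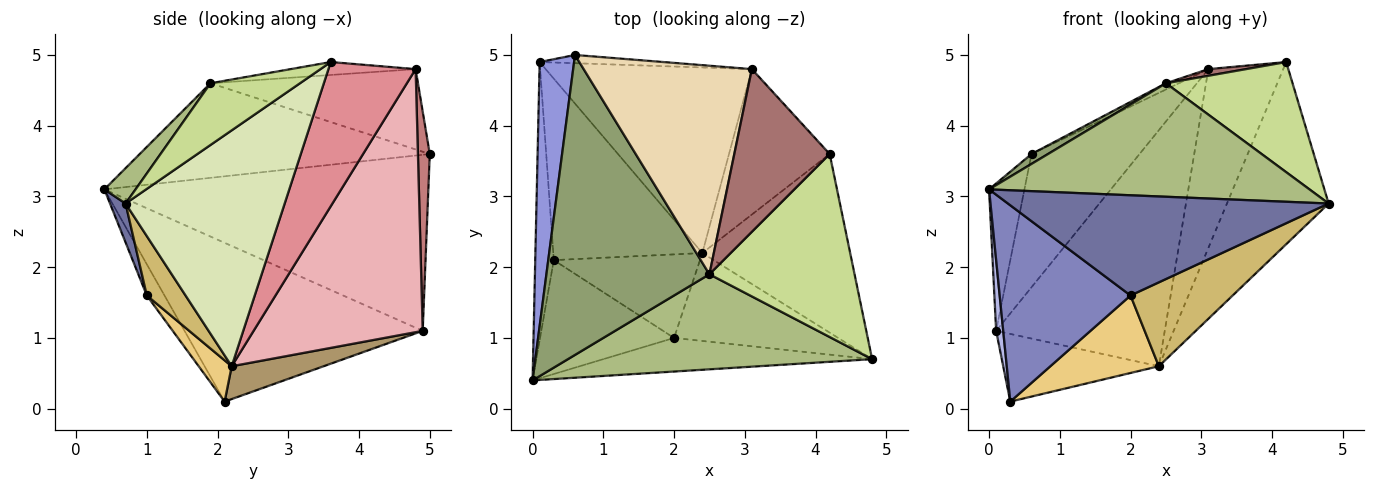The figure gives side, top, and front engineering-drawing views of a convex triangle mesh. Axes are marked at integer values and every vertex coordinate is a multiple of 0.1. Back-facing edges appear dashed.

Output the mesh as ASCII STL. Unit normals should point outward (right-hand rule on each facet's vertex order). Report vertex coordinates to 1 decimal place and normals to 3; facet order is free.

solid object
 facet normal 0.046 -0.947 -0.318
  outer loop
   vertex 2.0 1.0 1.6
   vertex 4.8 0.7 2.9
   vertex 0.0 0.4 3.1
  endloop
 endfacet
 facet normal -0.116 -0.859 -0.498
  outer loop
   vertex 2.0 1.0 1.6
   vertex 0.0 0.4 3.1
   vertex 0.3 2.1 0.1
  endloop
 endfacet
 facet normal -0.976 0.107 0.191
  outer loop
   vertex 0.1 4.9 1.1
   vertex 0.0 0.4 3.1
   vertex 0.6 5.0 3.6
  endloop
 endfacet
 facet normal -0.993 -0.029 -0.116
  outer loop
   vertex 0.1 4.9 1.1
   vertex 0.3 2.1 0.1
   vertex 0.0 0.4 3.1
  endloop
 endfacet
 facet normal -0.502 -0.029 0.865
  outer loop
   vertex 2.5 1.9 4.6
   vertex 0.6 5.0 3.6
   vertex 0.0 0.4 3.1
  endloop
 endfacet
 facet normal 0.074 -0.764 0.640
  outer loop
   vertex 2.5 1.9 4.6
   vertex 0.0 0.4 3.1
   vertex 4.8 0.7 2.9
  endloop
 endfacet
 facet normal 0.342 -0.484 0.805
  outer loop
   vertex 2.5 1.9 4.6
   vertex 4.8 0.7 2.9
   vertex 4.2 3.6 4.9
  endloop
 endfacet
 facet normal 0.745 0.476 -0.467
  outer loop
   vertex 2.4 2.2 0.6
   vertex 4.2 3.6 4.9
   vertex 4.8 0.7 2.9
  endloop
 endfacet
 facet normal 0.202 0.342 -0.918
  outer loop
   vertex 2.4 2.2 0.6
   vertex 0.3 2.1 0.1
   vertex 0.1 4.9 1.1
  endloop
 endfacet
 facet normal 0.253 -0.668 -0.700
  outer loop
   vertex 2.4 2.2 0.6
   vertex 4.8 0.7 2.9
   vertex 2.0 1.0 1.6
  endloop
 endfacet
 facet normal 0.203 -0.666 -0.718
  outer loop
   vertex 2.4 2.2 0.6
   vertex 2.0 1.0 1.6
   vertex 0.3 2.1 0.1
  endloop
 endfacet
 facet normal -0.431 0.027 0.902
  outer loop
   vertex 3.1 4.8 4.8
   vertex 0.6 5.0 3.6
   vertex 2.5 1.9 4.6
  endloop
 endfacet
 facet normal -0.134 -0.041 0.990
  outer loop
   vertex 3.1 4.8 4.8
   vertex 2.5 1.9 4.6
   vertex 4.2 3.6 4.9
  endloop
 endfacet
 facet normal 0.109 0.992 -0.061
  outer loop
   vertex 3.1 4.8 4.8
   vertex 0.1 4.9 1.1
   vertex 0.6 5.0 3.6
  endloop
 endfacet
 facet normal 0.670 0.576 -0.468
  outer loop
   vertex 3.1 4.8 4.8
   vertex 4.2 3.6 4.9
   vertex 2.4 2.2 0.6
  endloop
 endfacet
 facet normal 0.619 0.617 -0.485
  outer loop
   vertex 3.1 4.8 4.8
   vertex 2.4 2.2 0.6
   vertex 0.1 4.9 1.1
  endloop
 endfacet
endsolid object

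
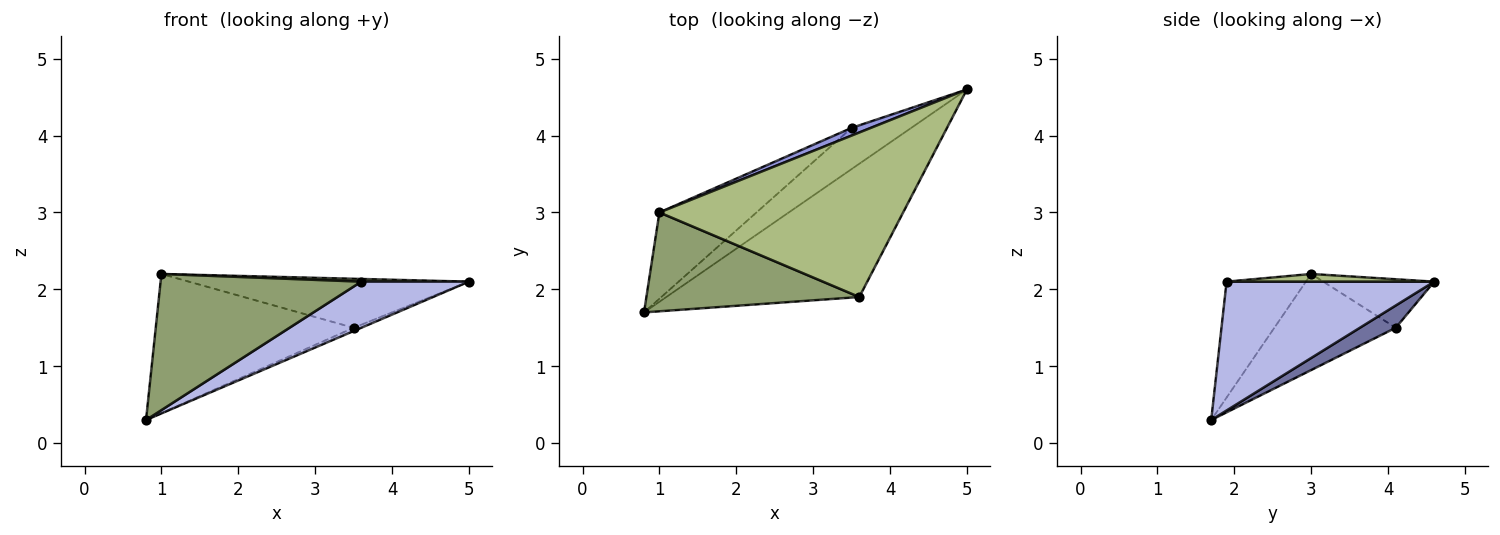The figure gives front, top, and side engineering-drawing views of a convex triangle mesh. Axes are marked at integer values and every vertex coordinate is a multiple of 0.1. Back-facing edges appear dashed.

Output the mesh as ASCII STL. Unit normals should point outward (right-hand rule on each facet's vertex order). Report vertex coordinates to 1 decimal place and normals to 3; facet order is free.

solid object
 facet normal 0.349 0.075 -0.934
  outer loop
   vertex 3.5 4.1 1.5
   vertex 5.0 4.6 2.1
   vertex 0.8 1.7 0.3
  endloop
 endfacet
 facet normal -0.462 0.754 -0.467
  outer loop
   vertex 3.5 4.1 1.5
   vertex 0.8 1.7 0.3
   vertex 1.0 3.0 2.2
  endloop
 endfacet
 facet normal -0.364 0.920 0.144
  outer loop
   vertex 3.5 4.1 1.5
   vertex 1.0 3.0 2.2
   vertex 5.0 4.6 2.1
  endloop
 endfacet
 facet normal 0.534 -0.277 -0.799
  outer loop
   vertex 3.6 1.9 2.1
   vertex 0.8 1.7 0.3
   vertex 5.0 4.6 2.1
  endloop
 endfacet
 facet normal -0.305 -0.771 0.559
  outer loop
   vertex 3.6 1.9 2.1
   vertex 1.0 3.0 2.2
   vertex 0.8 1.7 0.3
  endloop
 endfacet
 facet normal 0.032 -0.016 0.999
  outer loop
   vertex 3.6 1.9 2.1
   vertex 5.0 4.6 2.1
   vertex 1.0 3.0 2.2
  endloop
 endfacet
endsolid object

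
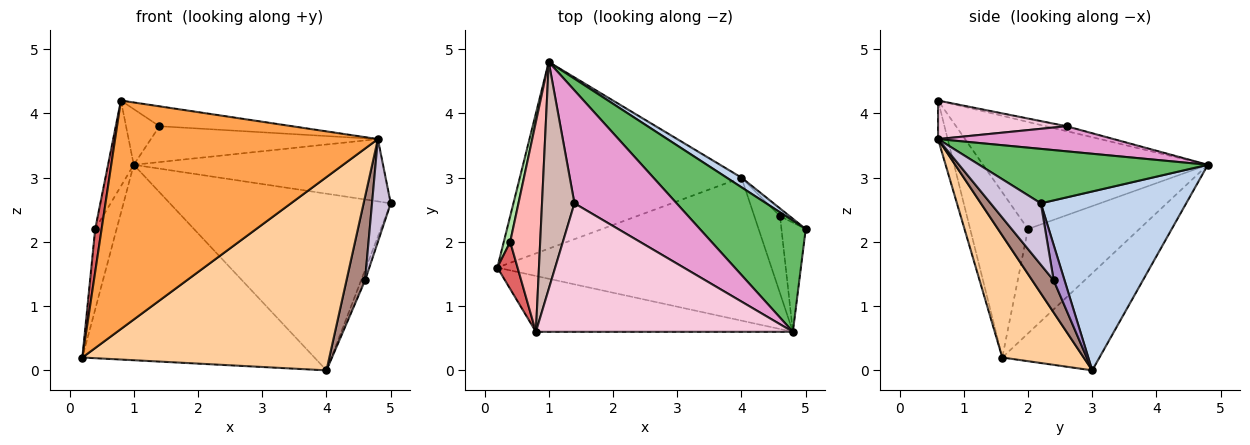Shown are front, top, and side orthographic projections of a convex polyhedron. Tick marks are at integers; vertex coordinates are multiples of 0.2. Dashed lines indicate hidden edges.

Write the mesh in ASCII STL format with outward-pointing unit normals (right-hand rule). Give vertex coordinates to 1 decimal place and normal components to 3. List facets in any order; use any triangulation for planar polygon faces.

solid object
 facet normal -0.290 0.692 -0.661
  outer loop
   vertex 4.0 3.0 0.0
   vertex 0.2 1.6 0.2
   vertex 1.0 4.8 3.2
  endloop
 endfacet
 facet normal 0.549 0.834 0.046
  outer loop
   vertex 4.0 3.0 0.0
   vertex 1.0 4.8 3.2
   vertex 5.0 2.2 2.6
  endloop
 endfacet
 facet normal -0.036 -0.971 -0.237
  outer loop
   vertex 4.8 0.6 3.6
   vertex 0.8 0.6 4.2
   vertex 0.2 1.6 0.2
  endloop
 endfacet
 facet normal 0.256 -0.777 -0.575
  outer loop
   vertex 4.8 0.6 3.6
   vertex 0.2 1.6 0.2
   vertex 4.0 3.0 0.0
  endloop
 endfacet
 facet normal 0.409 0.446 0.796
  outer loop
   vertex 4.8 0.6 3.6
   vertex 5.0 2.2 2.6
   vertex 1.0 4.8 3.2
  endloop
 endfacet
 facet normal -0.980 0.189 0.060
  outer loop
   vertex 0.4 2.0 2.2
   vertex 1.0 4.8 3.2
   vertex 0.2 1.6 0.2
  endloop
 endfacet
 facet normal -0.987 -0.110 0.121
  outer loop
   vertex 0.4 2.0 2.2
   vertex 0.2 1.6 0.2
   vertex 0.8 0.6 4.2
  endloop
 endfacet
 facet normal -0.957 0.109 0.268
  outer loop
   vertex 0.4 2.0 2.2
   vertex 0.8 0.6 4.2
   vertex 1.0 4.8 3.2
  endloop
 endfacet
 facet normal 0.910 0.331 -0.248
  outer loop
   vertex 4.6 2.4 1.4
   vertex 4.0 3.0 0.0
   vertex 5.0 2.2 2.6
  endloop
 endfacet
 facet normal 0.879 -0.327 -0.347
  outer loop
   vertex 4.6 2.4 1.4
   vertex 5.0 2.2 2.6
   vertex 4.8 0.6 3.6
  endloop
 endfacet
 facet normal 0.647 -0.560 -0.517
  outer loop
   vertex 4.6 2.4 1.4
   vertex 4.8 0.6 3.6
   vertex 4.0 3.0 0.0
  endloop
 endfacet
 facet normal -0.145 0.236 0.961
  outer loop
   vertex 1.4 2.6 3.8
   vertex 1.0 4.8 3.2
   vertex 0.8 0.6 4.2
  endloop
 endfacet
 facet normal 0.228 0.295 0.928
  outer loop
   vertex 1.4 2.6 3.8
   vertex 4.8 0.6 3.6
   vertex 1.0 4.8 3.2
  endloop
 endfacet
 facet normal 0.147 0.152 0.978
  outer loop
   vertex 1.4 2.6 3.8
   vertex 0.8 0.6 4.2
   vertex 4.8 0.6 3.6
  endloop
 endfacet
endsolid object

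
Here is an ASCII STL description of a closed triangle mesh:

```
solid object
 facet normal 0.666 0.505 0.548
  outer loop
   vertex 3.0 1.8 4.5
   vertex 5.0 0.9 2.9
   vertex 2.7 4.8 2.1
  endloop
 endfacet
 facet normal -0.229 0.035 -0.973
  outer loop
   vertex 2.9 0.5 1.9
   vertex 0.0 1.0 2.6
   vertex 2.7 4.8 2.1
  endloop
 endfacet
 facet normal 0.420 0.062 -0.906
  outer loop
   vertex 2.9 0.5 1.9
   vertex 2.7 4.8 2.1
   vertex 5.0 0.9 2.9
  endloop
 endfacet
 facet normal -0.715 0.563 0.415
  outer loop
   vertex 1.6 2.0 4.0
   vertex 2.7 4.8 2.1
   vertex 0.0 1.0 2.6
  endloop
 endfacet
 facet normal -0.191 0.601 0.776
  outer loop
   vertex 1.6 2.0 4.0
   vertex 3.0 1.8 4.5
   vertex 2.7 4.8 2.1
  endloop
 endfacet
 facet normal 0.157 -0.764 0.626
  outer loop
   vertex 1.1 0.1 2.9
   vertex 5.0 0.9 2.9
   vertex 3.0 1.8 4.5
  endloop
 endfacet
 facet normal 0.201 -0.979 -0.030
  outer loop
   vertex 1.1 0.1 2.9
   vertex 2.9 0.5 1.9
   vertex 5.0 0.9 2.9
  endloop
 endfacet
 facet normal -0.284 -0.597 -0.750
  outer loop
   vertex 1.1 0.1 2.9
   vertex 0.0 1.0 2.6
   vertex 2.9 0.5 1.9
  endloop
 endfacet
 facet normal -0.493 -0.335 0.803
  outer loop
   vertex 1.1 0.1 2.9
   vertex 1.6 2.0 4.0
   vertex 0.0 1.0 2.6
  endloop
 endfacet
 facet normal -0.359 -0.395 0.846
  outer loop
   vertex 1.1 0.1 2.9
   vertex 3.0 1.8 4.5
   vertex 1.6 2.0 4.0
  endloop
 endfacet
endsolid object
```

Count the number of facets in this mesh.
10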